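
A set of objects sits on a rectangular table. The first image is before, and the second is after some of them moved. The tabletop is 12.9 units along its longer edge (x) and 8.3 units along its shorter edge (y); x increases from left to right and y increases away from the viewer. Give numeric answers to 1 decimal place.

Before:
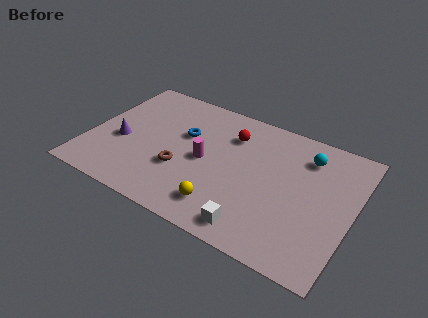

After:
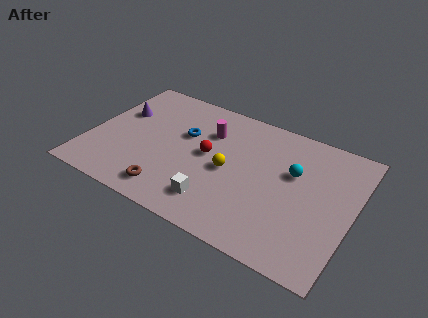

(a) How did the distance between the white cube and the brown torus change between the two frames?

-2.1

The distance was about 4.3 in the first image and 2.2 in the second, so they moved 2.1 units closer together.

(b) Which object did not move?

the blue torus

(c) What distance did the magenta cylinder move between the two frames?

1.9

The magenta cylinder was near (5.7, 4.0) before and (5.6, 5.9) after, so it travelled √(0.1² + 1.9²) ≈ 1.9 units.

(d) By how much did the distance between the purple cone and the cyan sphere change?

-0.6

Before: roughly 9.3 units apart; after: 8.7. That's 0.6 units closer together.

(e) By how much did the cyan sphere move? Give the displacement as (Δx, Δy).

(-0.5, -1.3)

The cyan sphere was at about (10.4, 6.5) and moved to about (9.9, 5.2).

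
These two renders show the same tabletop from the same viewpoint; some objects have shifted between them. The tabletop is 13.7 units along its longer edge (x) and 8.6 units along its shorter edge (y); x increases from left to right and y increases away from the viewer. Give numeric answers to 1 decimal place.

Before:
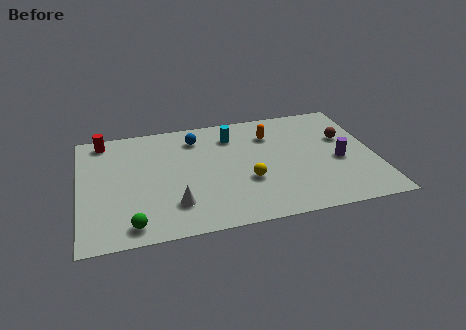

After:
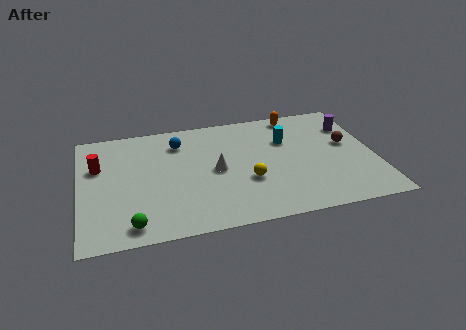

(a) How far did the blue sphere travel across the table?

0.8

From (5.5, 6.9) to (4.7, 6.7), the blue sphere covered √(0.8² + 0.2²) ≈ 0.8 units.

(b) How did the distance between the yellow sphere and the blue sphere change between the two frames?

+0.3

The distance was about 4.4 in the first image and 4.7 in the second, so they moved 0.3 units further apart.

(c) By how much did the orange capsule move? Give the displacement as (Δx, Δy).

(1.3, 1.3)

The orange capsule started near (9.0, 6.4) and ended near (10.3, 7.7).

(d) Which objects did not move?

the green sphere and the yellow sphere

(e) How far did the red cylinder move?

2.0

The red cylinder was near (1.2, 7.6) before and (0.9, 5.6) after, so it travelled √(0.3² + 2.0²) ≈ 2.0 units.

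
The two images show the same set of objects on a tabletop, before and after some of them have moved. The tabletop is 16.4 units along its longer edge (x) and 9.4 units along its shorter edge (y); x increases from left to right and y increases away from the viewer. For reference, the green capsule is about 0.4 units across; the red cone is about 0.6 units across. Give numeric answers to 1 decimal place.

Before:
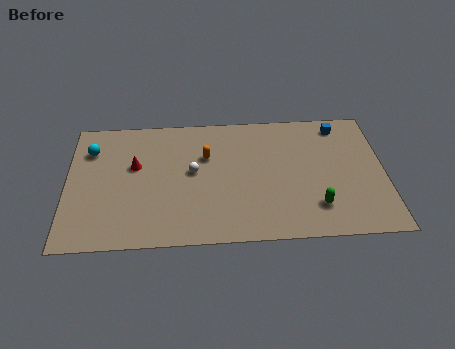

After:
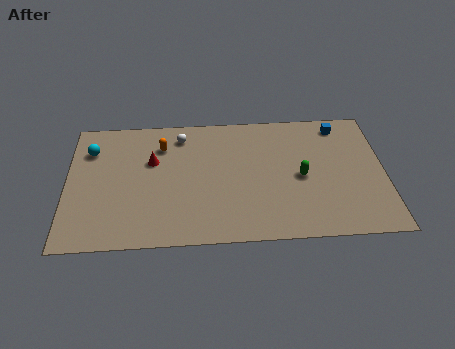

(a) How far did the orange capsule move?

2.5

The orange capsule was near (7.2, 6.2) before and (4.9, 7.1) after, so it travelled √(2.3² + 0.9²) ≈ 2.5 units.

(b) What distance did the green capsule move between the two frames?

2.3

The green capsule was near (12.8, 2.2) before and (12.1, 4.4) after, so it travelled √(0.7² + 2.2²) ≈ 2.3 units.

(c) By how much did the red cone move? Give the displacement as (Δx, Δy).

(0.9, 0.3)

The red cone started near (3.5, 5.7) and ended near (4.4, 6.0).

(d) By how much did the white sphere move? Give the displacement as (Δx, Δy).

(-0.6, 2.7)

The white sphere was at about (6.5, 5.1) and moved to about (5.9, 7.8).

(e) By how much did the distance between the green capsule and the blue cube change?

-1.8

They were about 6.1 units apart before and 4.3 after — 1.8 units closer together.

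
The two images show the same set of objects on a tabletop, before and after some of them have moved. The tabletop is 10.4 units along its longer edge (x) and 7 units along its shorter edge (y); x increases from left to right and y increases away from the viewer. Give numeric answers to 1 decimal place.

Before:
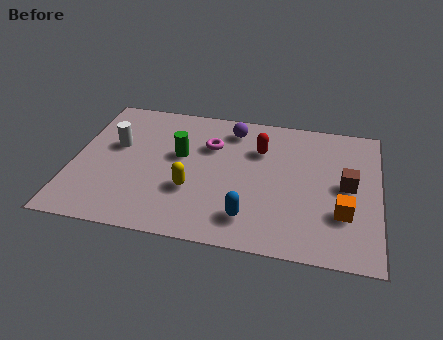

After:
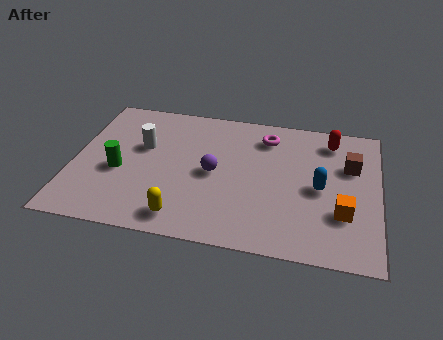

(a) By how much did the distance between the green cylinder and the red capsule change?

+4.9

The distance was about 2.8 in the first image and 7.7 in the second, so they moved 4.9 units further apart.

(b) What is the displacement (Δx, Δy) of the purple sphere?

(-0.5, -2.4)

The purple sphere was at about (5.3, 5.8) and moved to about (4.8, 3.4).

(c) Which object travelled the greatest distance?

the blue capsule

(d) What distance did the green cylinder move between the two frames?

2.3

From (3.6, 4.1) to (1.6, 2.9), the green cylinder covered √(2.0² + 1.2²) ≈ 2.3 units.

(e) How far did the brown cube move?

1.0

The brown cube moved from about (9.3, 3.6) to (9.4, 4.6), a distance of √(0.1² + 1.0²) ≈ 1.0.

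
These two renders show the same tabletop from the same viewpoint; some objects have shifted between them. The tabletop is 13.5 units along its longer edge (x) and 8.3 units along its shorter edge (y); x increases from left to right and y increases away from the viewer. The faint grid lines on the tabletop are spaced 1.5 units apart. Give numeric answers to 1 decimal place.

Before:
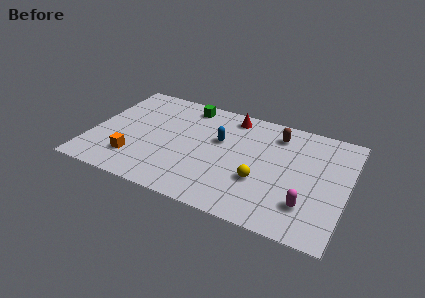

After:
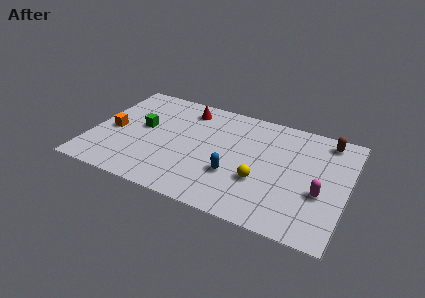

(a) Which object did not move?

the yellow sphere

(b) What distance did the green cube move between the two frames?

3.3

From (4.7, 7.2) to (2.6, 4.6), the green cube covered √(2.1² + 2.6²) ≈ 3.3 units.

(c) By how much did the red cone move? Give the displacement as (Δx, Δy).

(-2.4, -0.3)

The red cone was at about (7.1, 7.2) and moved to about (4.7, 6.9).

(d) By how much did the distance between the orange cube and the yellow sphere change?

+1.4

Before: roughly 6.7 units apart; after: 8.1. That's 1.4 units further apart.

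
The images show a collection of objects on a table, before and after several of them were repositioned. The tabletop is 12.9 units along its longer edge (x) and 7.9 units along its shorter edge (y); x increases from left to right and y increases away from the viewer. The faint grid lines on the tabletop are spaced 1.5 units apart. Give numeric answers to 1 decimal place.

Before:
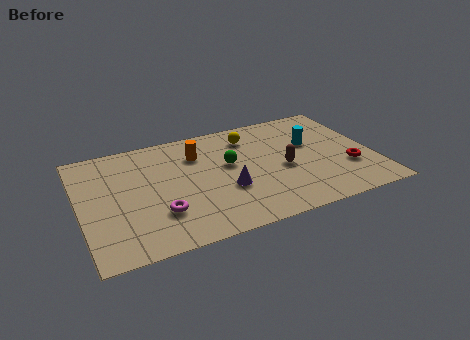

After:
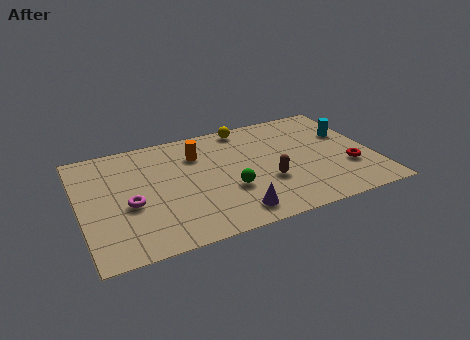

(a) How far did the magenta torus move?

1.6

The magenta torus moved from about (3.3, 2.3) to (2.1, 3.3), a distance of √(1.2² + 1.0²) ≈ 1.6.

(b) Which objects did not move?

the red torus and the orange cylinder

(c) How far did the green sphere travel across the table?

1.8

The green sphere moved from about (6.6, 4.6) to (6.4, 2.8), a distance of √(0.2² + 1.8²) ≈ 1.8.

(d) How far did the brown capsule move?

1.1

The brown capsule was near (8.9, 3.5) before and (8.1, 2.8) after, so it travelled √(0.8² + 0.7²) ≈ 1.1 units.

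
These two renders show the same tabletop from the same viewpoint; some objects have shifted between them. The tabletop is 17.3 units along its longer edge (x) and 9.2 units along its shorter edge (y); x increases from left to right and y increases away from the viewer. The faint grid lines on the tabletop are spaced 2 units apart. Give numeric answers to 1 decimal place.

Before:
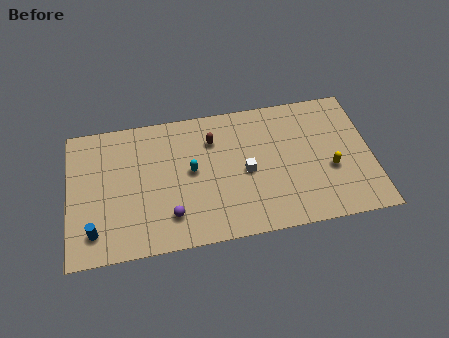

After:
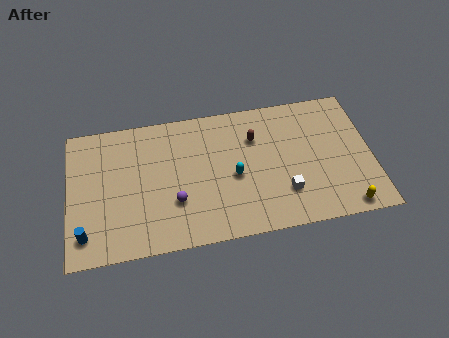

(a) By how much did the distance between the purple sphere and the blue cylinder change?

+1.0

Before: roughly 4.3 units apart; after: 5.3. That's 1.0 units further apart.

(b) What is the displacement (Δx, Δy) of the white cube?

(2.1, -1.8)

From the two frames, the white cube sits at roughly (10.1, 4.3) before and (12.2, 2.5) after.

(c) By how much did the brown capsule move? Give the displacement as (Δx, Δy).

(2.4, -0.3)

From the two frames, the brown capsule sits at roughly (8.3, 6.8) before and (10.7, 6.5) after.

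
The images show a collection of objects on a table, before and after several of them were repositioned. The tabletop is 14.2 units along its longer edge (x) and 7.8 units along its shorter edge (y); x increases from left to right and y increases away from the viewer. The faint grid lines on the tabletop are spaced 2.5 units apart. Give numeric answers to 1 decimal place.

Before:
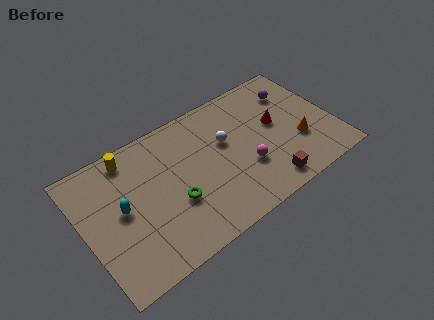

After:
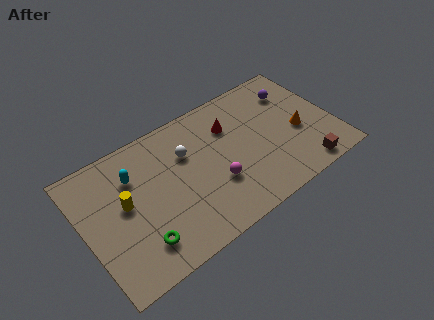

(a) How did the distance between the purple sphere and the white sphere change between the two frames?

+2.1

Before: roughly 4.3 units apart; after: 6.4. That's 2.1 units further apart.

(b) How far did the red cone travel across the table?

2.8

The red cone was near (11.1, 4.4) before and (8.6, 5.6) after, so it travelled √(2.5² + 1.2²) ≈ 2.8 units.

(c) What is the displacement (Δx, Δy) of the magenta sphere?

(-1.8, 0.0)

The magenta sphere was at about (9.0, 2.7) and moved to about (7.2, 2.7).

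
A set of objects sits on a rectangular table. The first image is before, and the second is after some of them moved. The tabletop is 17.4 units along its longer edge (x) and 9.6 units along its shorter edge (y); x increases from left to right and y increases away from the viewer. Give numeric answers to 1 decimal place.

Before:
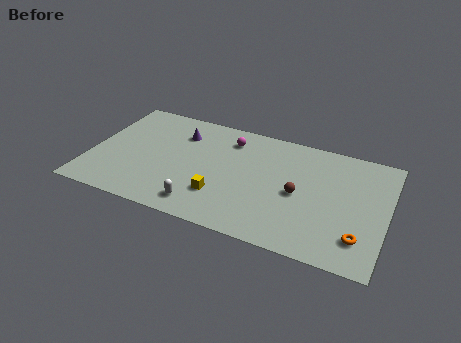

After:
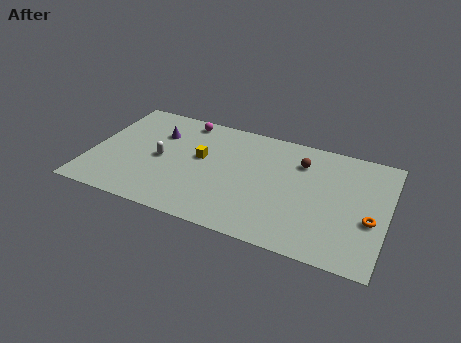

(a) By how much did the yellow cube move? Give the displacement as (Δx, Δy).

(-1.5, 2.8)

The yellow cube started near (7.9, 2.7) and ended near (6.4, 5.5).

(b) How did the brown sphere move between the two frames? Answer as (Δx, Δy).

(-0.1, 2.7)

The brown sphere was at about (12.3, 4.5) and moved to about (12.2, 7.2).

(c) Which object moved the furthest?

the white capsule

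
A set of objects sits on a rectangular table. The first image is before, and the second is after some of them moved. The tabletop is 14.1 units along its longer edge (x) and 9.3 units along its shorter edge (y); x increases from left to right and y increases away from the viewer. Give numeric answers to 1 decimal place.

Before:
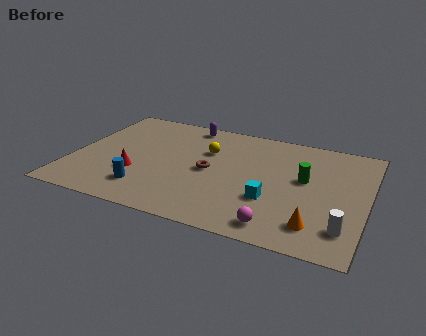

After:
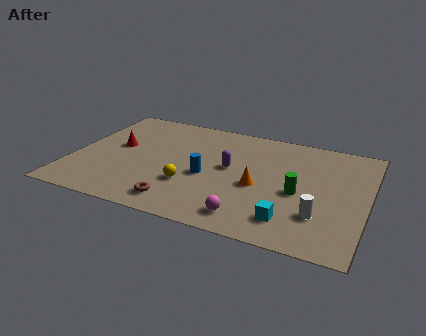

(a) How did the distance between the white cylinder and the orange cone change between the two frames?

+2.0

They were about 1.3 units apart before and 3.3 after — 2.0 units further apart.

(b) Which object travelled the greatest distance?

the purple capsule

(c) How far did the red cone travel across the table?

2.4

The red cone moved from about (3.2, 3.1) to (2.0, 5.2), a distance of √(1.2² + 2.1²) ≈ 2.4.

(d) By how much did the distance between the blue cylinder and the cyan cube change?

-1.3

The distance was about 6.0 in the first image and 4.7 in the second, so they moved 1.3 units closer together.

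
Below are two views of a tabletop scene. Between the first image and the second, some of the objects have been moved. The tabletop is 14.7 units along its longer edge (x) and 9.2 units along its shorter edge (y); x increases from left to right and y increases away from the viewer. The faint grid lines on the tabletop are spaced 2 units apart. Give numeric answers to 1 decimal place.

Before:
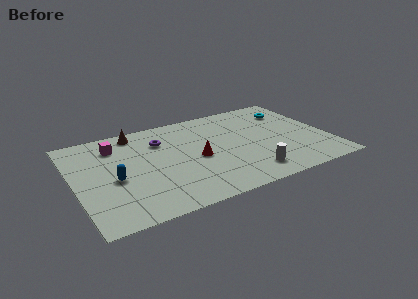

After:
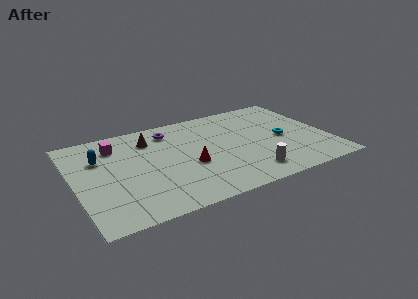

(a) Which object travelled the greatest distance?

the cyan torus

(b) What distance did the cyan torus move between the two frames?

2.8

From (13.0, 7.0) to (12.1, 4.3), the cyan torus covered √(0.9² + 2.7²) ≈ 2.8 units.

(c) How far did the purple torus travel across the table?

1.0

From (5.2, 6.7) to (5.8, 7.5), the purple torus covered √(0.6² + 0.8²) ≈ 1.0 units.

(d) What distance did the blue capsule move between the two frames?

2.4

From (2.2, 4.0) to (1.6, 6.3), the blue capsule covered √(0.6² + 2.3²) ≈ 2.4 units.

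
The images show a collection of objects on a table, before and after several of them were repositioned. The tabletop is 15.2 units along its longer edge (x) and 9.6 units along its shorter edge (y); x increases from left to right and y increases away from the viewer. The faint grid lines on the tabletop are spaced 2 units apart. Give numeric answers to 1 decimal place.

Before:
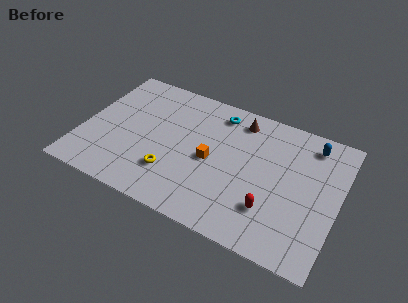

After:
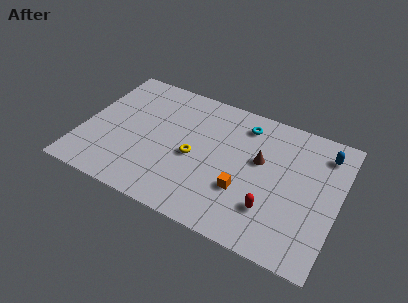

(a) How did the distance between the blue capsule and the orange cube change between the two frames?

-0.4

The distance was about 6.7 in the first image and 6.3 in the second, so they moved 0.4 units closer together.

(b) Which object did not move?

the red capsule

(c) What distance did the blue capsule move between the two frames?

0.9

The blue capsule was near (13.3, 8.1) before and (14.1, 7.8) after, so it travelled √(0.8² + 0.3²) ≈ 0.9 units.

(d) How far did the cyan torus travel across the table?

1.6

The cyan torus was near (7.7, 8.1) before and (9.3, 7.9) after, so it travelled √(1.6² + 0.2²) ≈ 1.6 units.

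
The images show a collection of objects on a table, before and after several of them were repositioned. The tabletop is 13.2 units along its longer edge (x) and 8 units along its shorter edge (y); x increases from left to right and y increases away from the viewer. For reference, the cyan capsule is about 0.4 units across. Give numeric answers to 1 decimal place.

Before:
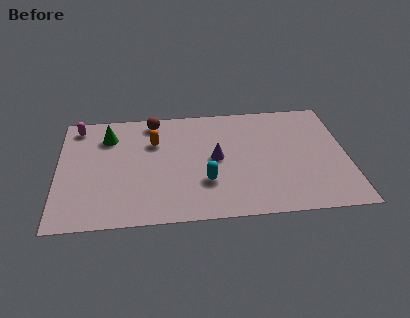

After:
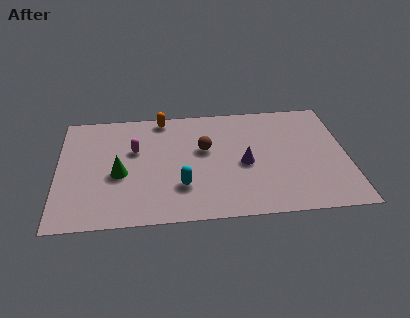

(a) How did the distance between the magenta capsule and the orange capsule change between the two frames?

-1.2

The distance was about 3.8 in the first image and 2.6 in the second, so they moved 1.2 units closer together.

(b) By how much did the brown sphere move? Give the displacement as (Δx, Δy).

(2.3, -2.2)

From the two frames, the brown sphere sits at roughly (4.4, 7.0) before and (6.7, 4.8) after.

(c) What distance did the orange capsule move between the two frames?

1.7

From (4.4, 5.5) to (4.8, 7.2), the orange capsule covered √(0.4² + 1.7²) ≈ 1.7 units.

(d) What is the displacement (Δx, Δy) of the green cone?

(0.5, -2.7)

The green cone was at about (2.3, 6.1) and moved to about (2.8, 3.4).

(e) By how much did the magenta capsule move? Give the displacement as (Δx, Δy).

(2.6, -1.9)

From the two frames, the magenta capsule sits at roughly (0.9, 6.9) before and (3.5, 5.0) after.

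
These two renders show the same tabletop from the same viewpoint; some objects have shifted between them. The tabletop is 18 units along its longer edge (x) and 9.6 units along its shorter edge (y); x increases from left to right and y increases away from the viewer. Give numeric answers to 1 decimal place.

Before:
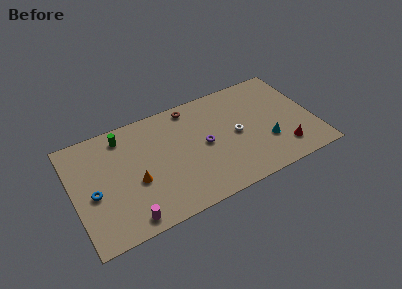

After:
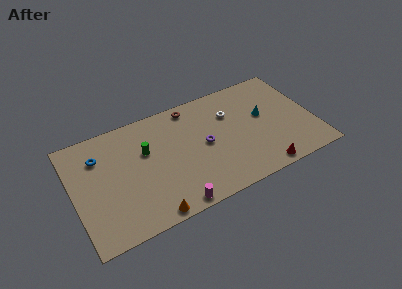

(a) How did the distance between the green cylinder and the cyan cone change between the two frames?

-2.5

The distance was about 11.4 in the first image and 8.9 in the second, so they moved 2.5 units closer together.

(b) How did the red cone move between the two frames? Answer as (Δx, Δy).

(-1.8, -1.1)

The red cone started near (15.4, 2.0) and ended near (13.6, 0.9).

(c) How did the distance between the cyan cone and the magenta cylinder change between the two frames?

-2.0

Before: roughly 10.9 units apart; after: 8.9. That's 2.0 units closer together.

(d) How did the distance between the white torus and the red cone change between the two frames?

+1.8

The distance was about 4.2 in the first image and 6.0 in the second, so they moved 1.8 units further apart.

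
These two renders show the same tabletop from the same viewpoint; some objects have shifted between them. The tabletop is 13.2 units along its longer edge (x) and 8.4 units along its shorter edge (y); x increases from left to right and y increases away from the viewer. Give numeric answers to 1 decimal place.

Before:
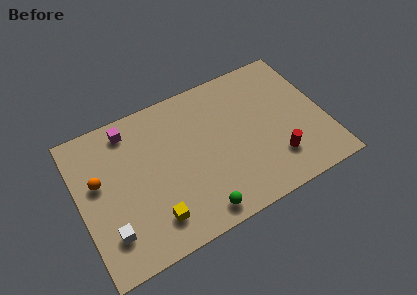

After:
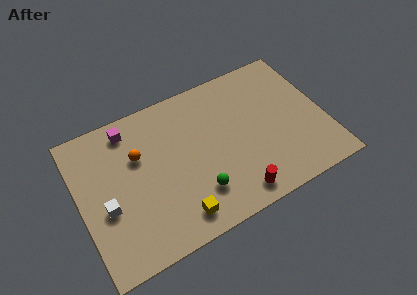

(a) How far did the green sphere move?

1.1

The green sphere moved from about (5.9, 1.0) to (6.0, 2.1), a distance of √(0.1² + 1.1²) ≈ 1.1.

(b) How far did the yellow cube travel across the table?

1.3

From (3.6, 1.7) to (4.8, 1.3), the yellow cube covered √(1.2² + 0.4²) ≈ 1.3 units.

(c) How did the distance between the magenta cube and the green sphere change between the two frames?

-0.9

They were about 6.8 units apart before and 5.9 after — 0.9 units closer together.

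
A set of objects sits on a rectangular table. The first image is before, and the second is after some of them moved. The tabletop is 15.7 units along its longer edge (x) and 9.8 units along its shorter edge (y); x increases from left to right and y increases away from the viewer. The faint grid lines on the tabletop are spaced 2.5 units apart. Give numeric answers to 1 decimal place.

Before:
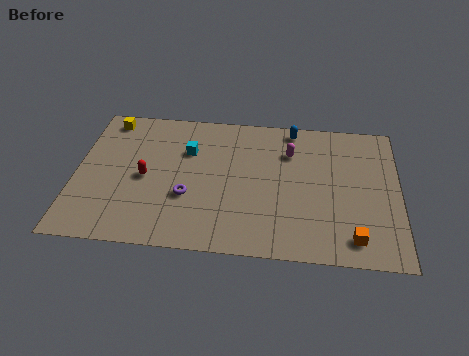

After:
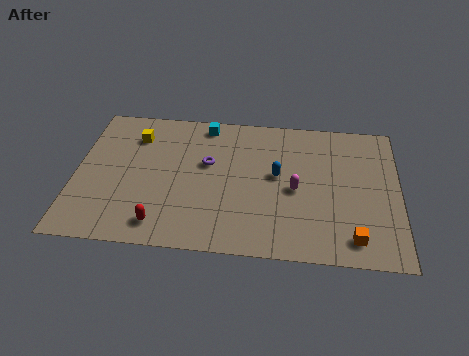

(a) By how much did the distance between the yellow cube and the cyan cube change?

-0.8

They were about 4.4 units apart before and 3.6 after — 0.8 units closer together.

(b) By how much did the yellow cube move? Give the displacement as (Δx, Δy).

(1.4, -1.1)

From the two frames, the yellow cube sits at roughly (1.4, 8.6) before and (2.8, 7.5) after.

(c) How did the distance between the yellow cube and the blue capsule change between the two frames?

-1.8

Before: roughly 9.1 units apart; after: 7.3. That's 1.8 units closer together.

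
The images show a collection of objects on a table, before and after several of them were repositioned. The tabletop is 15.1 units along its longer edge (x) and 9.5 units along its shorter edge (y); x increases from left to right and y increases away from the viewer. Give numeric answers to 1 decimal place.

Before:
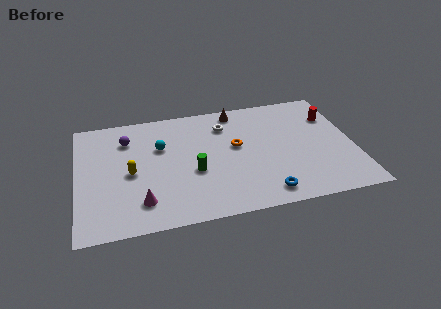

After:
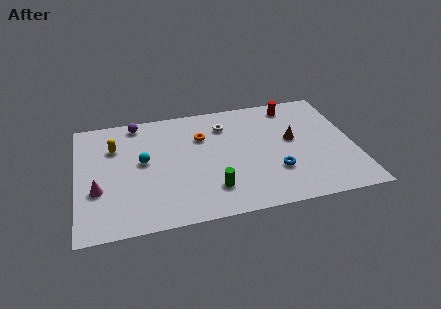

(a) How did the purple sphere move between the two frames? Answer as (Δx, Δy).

(0.6, 1.3)

From the two frames, the purple sphere sits at roughly (2.8, 7.2) before and (3.4, 8.5) after.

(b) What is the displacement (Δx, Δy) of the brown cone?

(2.9, -3.1)

The brown cone was at about (8.9, 8.4) and moved to about (11.8, 5.3).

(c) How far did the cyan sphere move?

1.4

The cyan sphere was near (4.6, 6.2) before and (3.6, 5.2) after, so it travelled √(1.0² + 1.0²) ≈ 1.4 units.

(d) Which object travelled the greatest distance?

the brown cone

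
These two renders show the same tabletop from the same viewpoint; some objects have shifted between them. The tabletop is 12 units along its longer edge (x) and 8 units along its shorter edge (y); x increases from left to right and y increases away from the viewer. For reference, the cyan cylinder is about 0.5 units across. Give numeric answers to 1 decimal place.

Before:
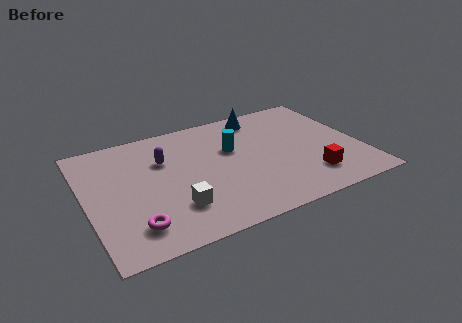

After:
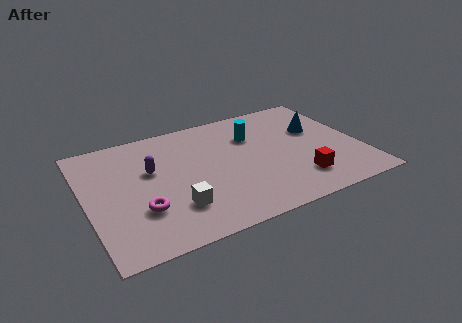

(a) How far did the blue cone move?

3.0

From (8.0, 6.9) to (10.3, 5.0), the blue cone covered √(2.3² + 1.9²) ≈ 3.0 units.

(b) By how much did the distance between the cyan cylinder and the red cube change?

-0.3

Before: roughly 4.4 units apart; after: 4.1. That's 0.3 units closer together.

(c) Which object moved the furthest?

the blue cone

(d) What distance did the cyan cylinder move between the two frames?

1.2

The cyan cylinder was near (6.5, 5.0) before and (7.5, 5.6) after, so it travelled √(1.0² + 0.6²) ≈ 1.2 units.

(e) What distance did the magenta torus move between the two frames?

1.0

The magenta torus moved from about (1.8, 1.6) to (2.2, 2.5), a distance of √(0.4² + 0.9²) ≈ 1.0.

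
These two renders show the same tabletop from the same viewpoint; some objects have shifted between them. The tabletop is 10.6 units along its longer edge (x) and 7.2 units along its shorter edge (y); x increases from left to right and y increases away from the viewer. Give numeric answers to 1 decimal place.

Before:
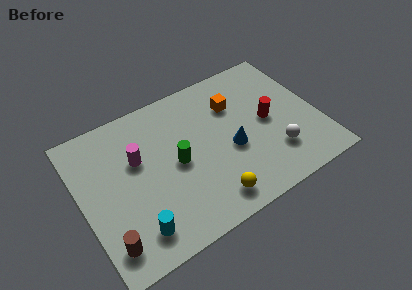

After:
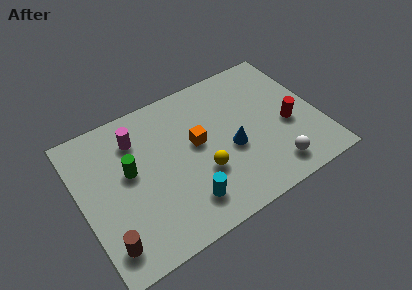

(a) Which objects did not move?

the blue cone and the brown cylinder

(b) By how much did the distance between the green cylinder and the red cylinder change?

+2.9

The distance was about 4.2 in the first image and 7.1 in the second, so they moved 2.9 units further apart.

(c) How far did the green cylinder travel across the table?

2.1

The green cylinder moved from about (4.2, 3.5) to (2.2, 4.1), a distance of √(2.0² + 0.6²) ≈ 2.1.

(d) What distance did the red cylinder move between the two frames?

1.0

The red cylinder moved from about (8.4, 3.6) to (9.2, 3.0), a distance of √(0.8² + 0.6²) ≈ 1.0.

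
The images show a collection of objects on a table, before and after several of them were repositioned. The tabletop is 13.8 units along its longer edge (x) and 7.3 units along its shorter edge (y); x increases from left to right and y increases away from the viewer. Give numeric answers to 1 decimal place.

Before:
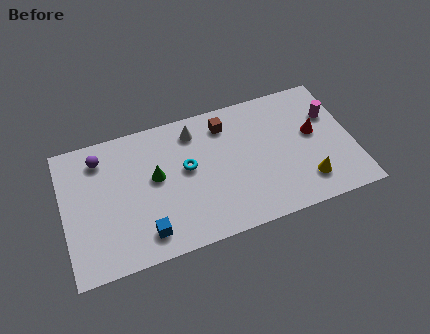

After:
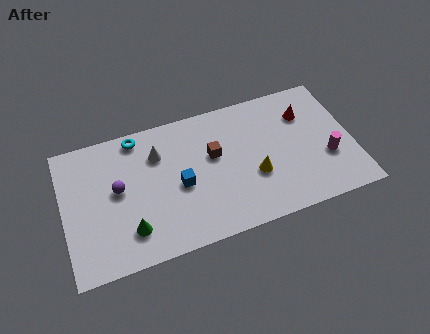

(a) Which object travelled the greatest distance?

the cyan torus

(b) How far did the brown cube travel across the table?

1.7

The brown cube moved from about (7.9, 5.9) to (7.2, 4.4), a distance of √(0.7² + 1.5²) ≈ 1.7.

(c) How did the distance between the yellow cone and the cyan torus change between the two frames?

+0.5

Before: roughly 6.0 units apart; after: 6.5. That's 0.5 units further apart.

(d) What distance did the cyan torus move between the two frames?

3.3

The cyan torus moved from about (5.9, 4.1) to (3.7, 6.5), a distance of √(2.2² + 2.4²) ≈ 3.3.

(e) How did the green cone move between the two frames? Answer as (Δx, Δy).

(-1.4, -2.4)

From the two frames, the green cone sits at roughly (4.4, 4.1) before and (3.0, 1.7) after.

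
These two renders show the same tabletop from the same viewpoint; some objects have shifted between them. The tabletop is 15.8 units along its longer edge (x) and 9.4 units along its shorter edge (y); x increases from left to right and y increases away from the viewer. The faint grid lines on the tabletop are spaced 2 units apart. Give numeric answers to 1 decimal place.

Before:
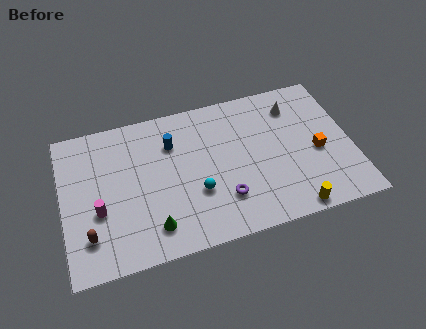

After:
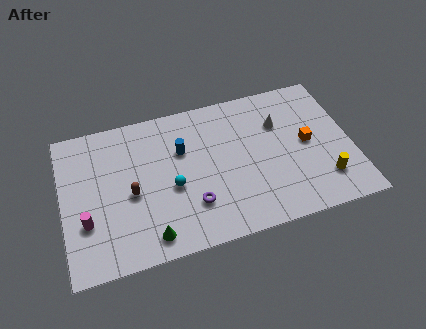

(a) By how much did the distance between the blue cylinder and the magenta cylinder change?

+0.9

They were about 5.3 units apart before and 6.2 after — 0.9 units further apart.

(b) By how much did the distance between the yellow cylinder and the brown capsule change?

-0.4

The distance was about 11.0 in the first image and 10.6 in the second, so they moved 0.4 units closer together.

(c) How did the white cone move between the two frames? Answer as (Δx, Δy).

(-0.9, -0.9)

The white cone was at about (12.9, 7.4) and moved to about (12.0, 6.5).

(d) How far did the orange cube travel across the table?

0.9

The orange cube was near (13.9, 4.1) before and (13.4, 4.8) after, so it travelled √(0.5² + 0.7²) ≈ 0.9 units.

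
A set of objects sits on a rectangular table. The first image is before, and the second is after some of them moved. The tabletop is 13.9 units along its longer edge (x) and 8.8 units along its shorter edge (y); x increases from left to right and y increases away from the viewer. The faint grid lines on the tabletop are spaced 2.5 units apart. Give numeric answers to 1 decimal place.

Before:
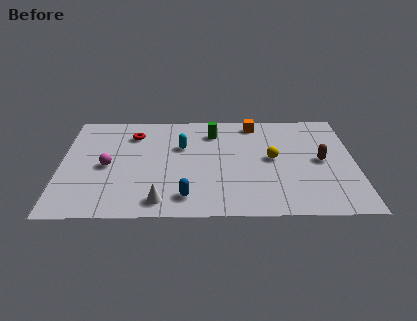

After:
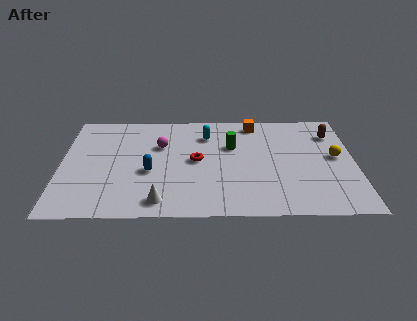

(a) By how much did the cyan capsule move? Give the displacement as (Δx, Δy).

(1.2, 1.0)

From the two frames, the cyan capsule sits at roughly (5.7, 5.7) before and (6.9, 6.7) after.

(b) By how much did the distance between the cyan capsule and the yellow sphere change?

+2.0

The distance was about 4.4 in the first image and 6.4 in the second, so they moved 2.0 units further apart.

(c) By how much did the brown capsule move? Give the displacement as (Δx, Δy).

(0.6, 2.3)

The brown capsule started near (12.3, 4.4) and ended near (12.9, 6.7).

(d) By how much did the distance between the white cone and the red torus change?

-2.0

They were about 5.7 units apart before and 3.7 after — 2.0 units closer together.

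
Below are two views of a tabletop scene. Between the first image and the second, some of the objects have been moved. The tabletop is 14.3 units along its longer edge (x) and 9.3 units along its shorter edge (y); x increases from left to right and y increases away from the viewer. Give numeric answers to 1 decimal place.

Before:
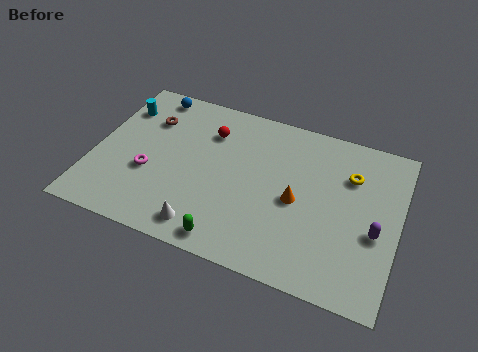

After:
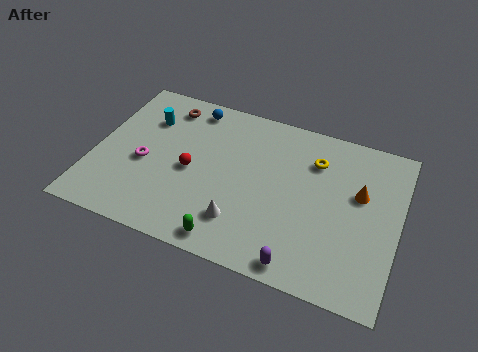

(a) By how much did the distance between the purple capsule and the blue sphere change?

-2.7

The distance was about 12.0 in the first image and 9.3 in the second, so they moved 2.7 units closer together.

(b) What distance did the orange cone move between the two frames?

3.1

The orange cone was near (9.6, 4.3) before and (12.4, 5.7) after, so it travelled √(2.8² + 1.4²) ≈ 3.1 units.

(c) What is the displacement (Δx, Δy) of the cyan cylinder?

(1.3, -0.3)

The cyan cylinder started near (0.9, 7.0) and ended near (2.2, 6.7).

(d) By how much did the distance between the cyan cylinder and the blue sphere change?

+0.6

The distance was about 1.8 in the first image and 2.4 in the second, so they moved 0.6 units further apart.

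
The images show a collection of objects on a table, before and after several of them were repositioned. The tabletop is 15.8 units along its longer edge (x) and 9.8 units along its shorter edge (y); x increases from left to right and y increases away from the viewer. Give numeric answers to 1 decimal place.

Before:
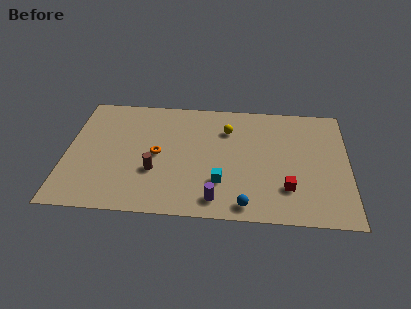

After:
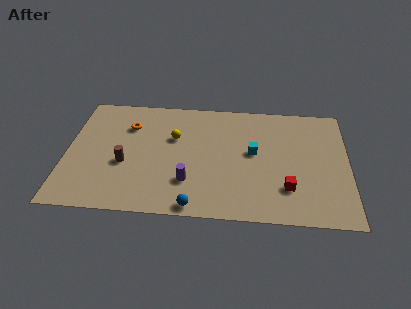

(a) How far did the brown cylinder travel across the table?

1.8

The brown cylinder was near (5.0, 3.4) before and (3.3, 3.9) after, so it travelled √(1.7² + 0.5²) ≈ 1.8 units.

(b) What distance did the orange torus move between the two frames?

2.9

From (5.1, 4.8) to (3.4, 7.1), the orange torus covered √(1.7² + 2.3²) ≈ 2.9 units.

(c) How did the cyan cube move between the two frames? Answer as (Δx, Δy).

(1.8, 2.6)

The cyan cube was at about (8.7, 2.8) and moved to about (10.5, 5.4).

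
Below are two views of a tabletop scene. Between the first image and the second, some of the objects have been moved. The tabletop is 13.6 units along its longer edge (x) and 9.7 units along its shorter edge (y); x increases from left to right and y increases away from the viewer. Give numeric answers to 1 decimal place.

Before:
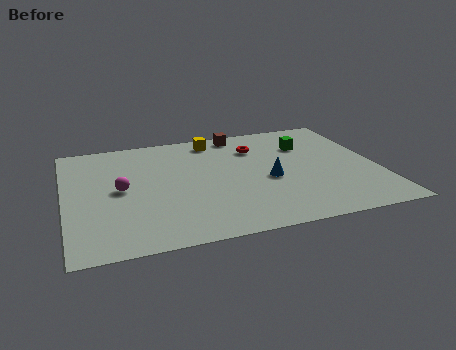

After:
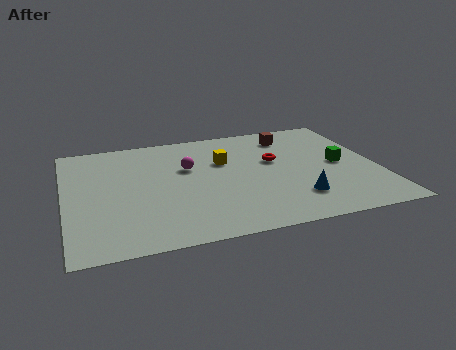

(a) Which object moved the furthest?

the magenta sphere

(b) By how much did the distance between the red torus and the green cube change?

+0.8

They were about 2.2 units apart before and 3.0 after — 0.8 units further apart.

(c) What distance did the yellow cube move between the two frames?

2.1

From (6.7, 8.4) to (7.0, 6.3), the yellow cube covered √(0.3² + 2.1²) ≈ 2.1 units.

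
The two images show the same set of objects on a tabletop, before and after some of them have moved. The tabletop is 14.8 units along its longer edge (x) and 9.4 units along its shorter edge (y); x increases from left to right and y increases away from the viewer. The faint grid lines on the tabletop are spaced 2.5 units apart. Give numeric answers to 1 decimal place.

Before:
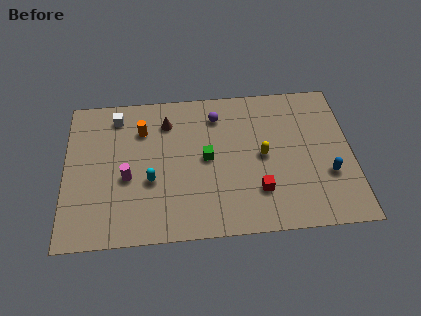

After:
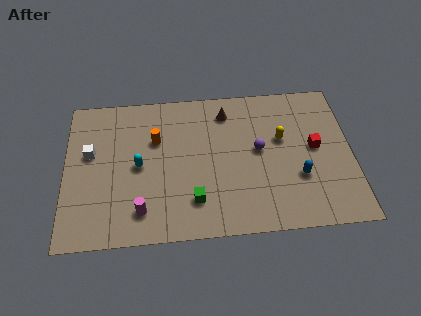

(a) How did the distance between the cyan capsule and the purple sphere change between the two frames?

+1.0

The distance was about 5.2 in the first image and 6.2 in the second, so they moved 1.0 units further apart.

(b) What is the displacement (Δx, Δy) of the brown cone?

(3.1, 0.4)

The brown cone was at about (5.3, 7.3) and moved to about (8.4, 7.7).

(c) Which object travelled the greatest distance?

the red cube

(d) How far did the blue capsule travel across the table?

1.5

From (13.5, 3.2) to (12.0, 3.2), the blue capsule covered √(1.5² + 0.0²) ≈ 1.5 units.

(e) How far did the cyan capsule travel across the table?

1.2

From (4.4, 3.6) to (3.8, 4.6), the cyan capsule covered √(0.6² + 1.0²) ≈ 1.2 units.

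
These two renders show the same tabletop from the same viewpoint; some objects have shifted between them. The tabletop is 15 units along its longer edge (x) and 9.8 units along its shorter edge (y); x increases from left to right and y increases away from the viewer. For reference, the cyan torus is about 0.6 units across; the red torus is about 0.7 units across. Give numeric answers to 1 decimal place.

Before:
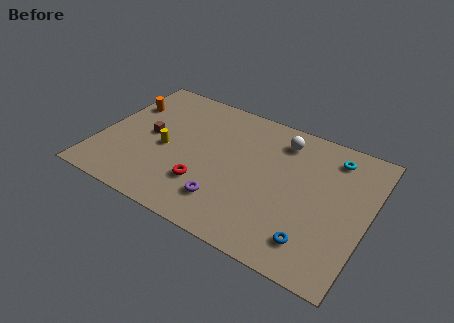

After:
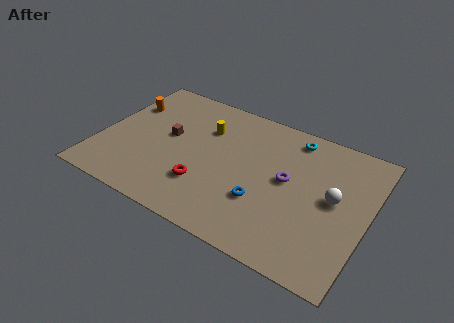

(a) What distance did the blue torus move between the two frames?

3.3

The blue torus moved from about (12.4, 1.9) to (9.4, 3.2), a distance of √(3.0² + 1.3²) ≈ 3.3.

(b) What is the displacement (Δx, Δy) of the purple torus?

(3.0, 3.1)

The purple torus was at about (7.5, 2.2) and moved to about (10.5, 5.3).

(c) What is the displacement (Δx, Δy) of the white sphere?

(3.3, -2.8)

From the two frames, the white sphere sits at roughly (9.8, 8.0) before and (13.1, 5.2) after.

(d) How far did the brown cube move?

1.1

The brown cube moved from about (2.7, 5.0) to (3.7, 5.4), a distance of √(1.0² + 0.4²) ≈ 1.1.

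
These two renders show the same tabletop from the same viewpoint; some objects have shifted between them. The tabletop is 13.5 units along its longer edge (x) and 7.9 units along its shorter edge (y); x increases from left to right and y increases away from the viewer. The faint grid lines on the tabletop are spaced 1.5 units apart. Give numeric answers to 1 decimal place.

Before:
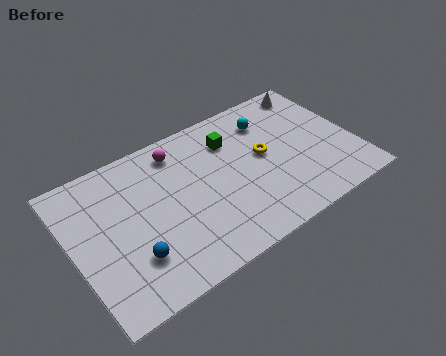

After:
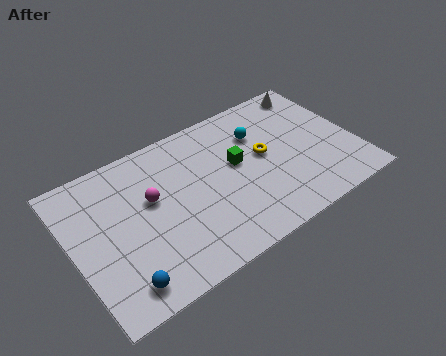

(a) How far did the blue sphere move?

1.2

The blue sphere was near (2.5, 2.2) before and (1.8, 1.2) after, so it travelled √(0.7² + 1.0²) ≈ 1.2 units.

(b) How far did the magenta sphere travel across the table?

2.5

From (5.4, 6.6) to (3.8, 4.7), the magenta sphere covered √(1.6² + 1.9²) ≈ 2.5 units.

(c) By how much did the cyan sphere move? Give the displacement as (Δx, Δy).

(-0.6, -0.5)

From the two frames, the cyan sphere sits at roughly (9.8, 6.1) before and (9.2, 5.6) after.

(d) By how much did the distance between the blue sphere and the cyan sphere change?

+0.3

They were about 8.3 units apart before and 8.6 after — 0.3 units further apart.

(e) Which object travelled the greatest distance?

the magenta sphere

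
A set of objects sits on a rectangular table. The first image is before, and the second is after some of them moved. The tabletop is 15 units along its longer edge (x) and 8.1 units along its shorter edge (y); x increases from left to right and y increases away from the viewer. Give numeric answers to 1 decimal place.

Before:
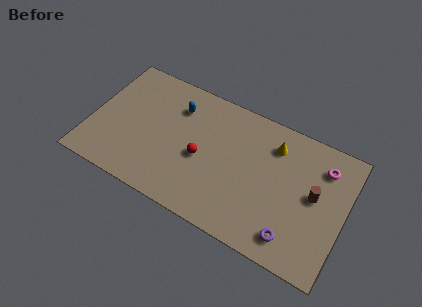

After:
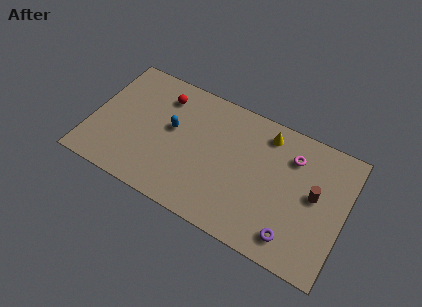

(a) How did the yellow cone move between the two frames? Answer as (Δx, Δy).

(-0.5, 0.5)

The yellow cone started near (10.6, 6.3) and ended near (10.1, 6.8).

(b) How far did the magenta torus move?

1.8

From (13.5, 6.3) to (11.7, 6.1), the magenta torus covered √(1.8² + 0.2²) ≈ 1.8 units.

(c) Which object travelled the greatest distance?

the red sphere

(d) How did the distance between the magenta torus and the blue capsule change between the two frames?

-1.5

They were about 8.7 units apart before and 7.2 after — 1.5 units closer together.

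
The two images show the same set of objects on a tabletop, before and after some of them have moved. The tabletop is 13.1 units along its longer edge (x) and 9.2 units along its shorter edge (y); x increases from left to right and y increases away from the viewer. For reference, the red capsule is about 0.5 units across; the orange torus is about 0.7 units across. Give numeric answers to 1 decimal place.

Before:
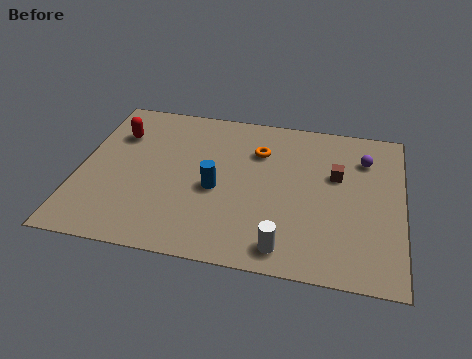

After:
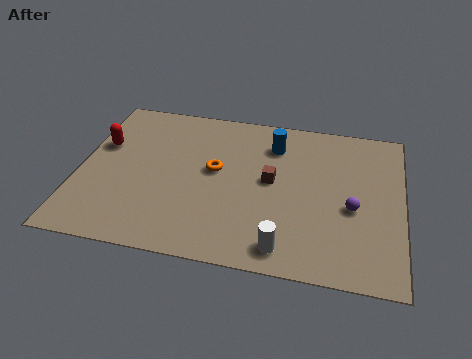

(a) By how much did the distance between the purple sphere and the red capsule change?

+0.4

Before: roughly 10.1 units apart; after: 10.5. That's 0.4 units further apart.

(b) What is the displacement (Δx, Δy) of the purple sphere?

(-0.4, -3.0)

The purple sphere started near (11.5, 6.9) and ended near (11.1, 3.9).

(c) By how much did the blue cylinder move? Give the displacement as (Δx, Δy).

(2.2, 3.1)

The blue cylinder was at about (5.6, 4.0) and moved to about (7.8, 7.1).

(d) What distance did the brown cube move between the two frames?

2.7

The brown cube was near (10.4, 5.7) before and (7.8, 4.9) after, so it travelled √(2.6² + 0.8²) ≈ 2.7 units.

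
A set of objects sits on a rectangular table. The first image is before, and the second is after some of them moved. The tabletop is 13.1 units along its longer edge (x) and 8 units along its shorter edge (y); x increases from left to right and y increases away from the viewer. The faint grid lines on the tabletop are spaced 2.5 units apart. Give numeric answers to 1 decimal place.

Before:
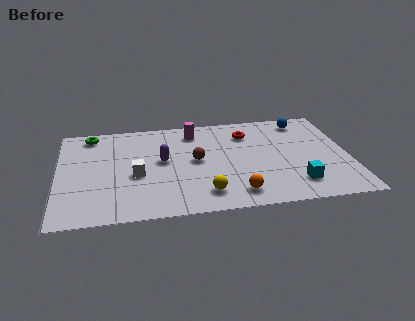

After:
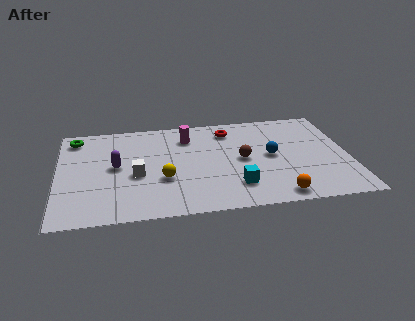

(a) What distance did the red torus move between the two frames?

0.9

The red torus moved from about (8.6, 6.1) to (7.8, 6.5), a distance of √(0.8² + 0.4²) ≈ 0.9.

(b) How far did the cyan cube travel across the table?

2.7

From (10.6, 1.7) to (7.9, 1.9), the cyan cube covered √(2.7² + 0.2²) ≈ 2.7 units.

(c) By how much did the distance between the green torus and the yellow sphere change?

-1.9

Before: roughly 7.4 units apart; after: 5.5. That's 1.9 units closer together.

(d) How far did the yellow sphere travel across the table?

2.3

The yellow sphere moved from about (6.5, 1.5) to (4.7, 2.9), a distance of √(1.8² + 1.4²) ≈ 2.3.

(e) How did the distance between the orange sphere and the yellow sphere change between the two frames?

+4.0

Before: roughly 1.4 units apart; after: 5.4. That's 4.0 units further apart.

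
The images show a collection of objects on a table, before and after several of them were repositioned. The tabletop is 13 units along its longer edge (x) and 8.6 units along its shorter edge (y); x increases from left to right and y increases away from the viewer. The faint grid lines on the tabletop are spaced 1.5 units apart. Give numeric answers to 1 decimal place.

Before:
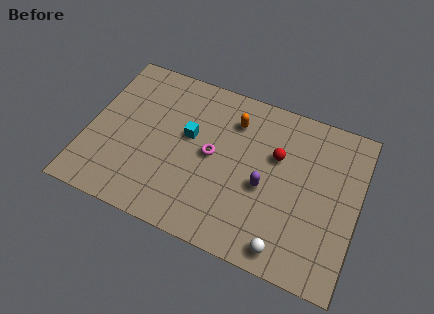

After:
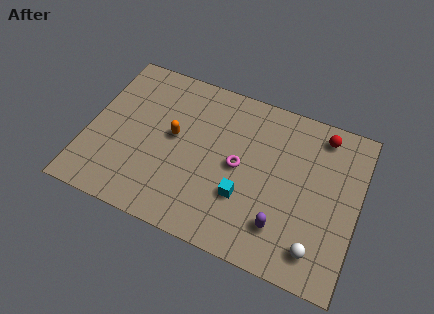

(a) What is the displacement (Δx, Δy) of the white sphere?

(1.4, 0.5)

The white sphere was at about (9.9, 1.0) and moved to about (11.3, 1.5).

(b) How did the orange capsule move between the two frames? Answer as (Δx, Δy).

(-2.7, -1.9)

The orange capsule started near (6.8, 6.6) and ended near (4.1, 4.7).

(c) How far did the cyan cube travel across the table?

3.6

The cyan cube was near (4.8, 5.0) before and (7.7, 2.8) after, so it travelled √(2.9² + 2.2²) ≈ 3.6 units.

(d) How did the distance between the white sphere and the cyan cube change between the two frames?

-2.7

They were about 6.5 units apart before and 3.8 after — 2.7 units closer together.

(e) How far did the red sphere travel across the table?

2.8

From (9.0, 5.5) to (11.0, 7.4), the red sphere covered √(2.0² + 1.9²) ≈ 2.8 units.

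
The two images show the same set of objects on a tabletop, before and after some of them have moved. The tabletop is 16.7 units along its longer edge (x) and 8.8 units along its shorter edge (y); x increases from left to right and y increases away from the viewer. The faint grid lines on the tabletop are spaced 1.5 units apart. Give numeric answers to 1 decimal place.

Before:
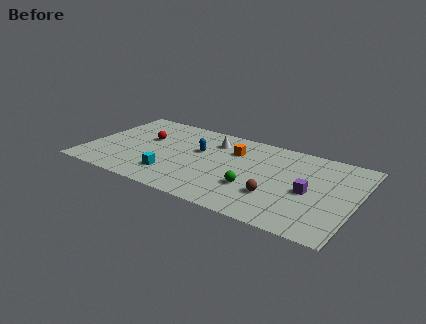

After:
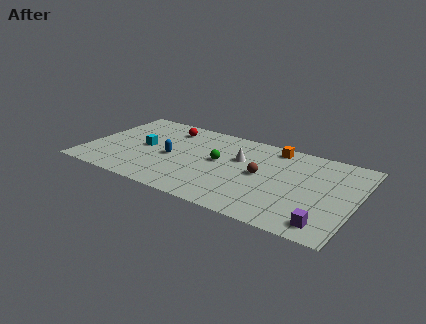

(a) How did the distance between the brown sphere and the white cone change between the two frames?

-4.2

Before: roughly 6.1 units apart; after: 1.9. That's 4.2 units closer together.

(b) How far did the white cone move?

2.2

From (7.5, 6.8) to (9.4, 5.6), the white cone covered √(1.9² + 1.2²) ≈ 2.2 units.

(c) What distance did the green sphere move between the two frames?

3.1

The green sphere was near (10.6, 2.9) before and (8.2, 4.8) after, so it travelled √(2.4² + 1.9²) ≈ 3.1 units.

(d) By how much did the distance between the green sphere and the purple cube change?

+4.3

Before: roughly 3.5 units apart; after: 7.8. That's 4.3 units further apart.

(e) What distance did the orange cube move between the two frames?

2.8

The orange cube was near (8.9, 6.3) before and (11.3, 7.7) after, so it travelled √(2.4² + 1.4²) ≈ 2.8 units.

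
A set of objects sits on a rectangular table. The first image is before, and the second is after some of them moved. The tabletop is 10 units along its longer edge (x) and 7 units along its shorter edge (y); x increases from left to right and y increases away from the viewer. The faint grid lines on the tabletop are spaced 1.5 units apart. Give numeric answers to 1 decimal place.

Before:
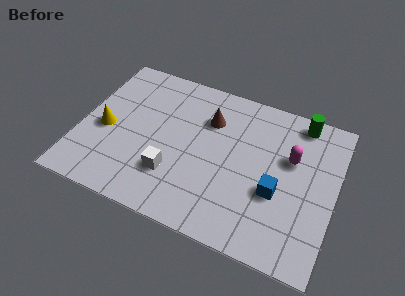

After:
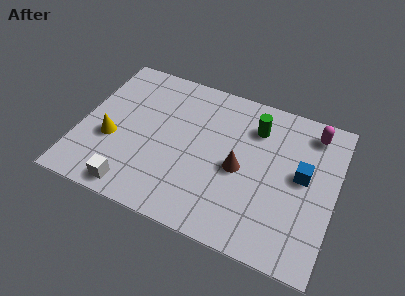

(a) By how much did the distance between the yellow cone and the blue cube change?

+0.7

The distance was about 6.8 in the first image and 7.5 in the second, so they moved 0.7 units further apart.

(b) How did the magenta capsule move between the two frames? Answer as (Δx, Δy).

(0.7, 1.5)

From the two frames, the magenta capsule sits at roughly (8.2, 4.4) before and (8.9, 5.9) after.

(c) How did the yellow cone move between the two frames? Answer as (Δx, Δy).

(0.3, -0.4)

The yellow cone was at about (1.0, 3.1) and moved to about (1.3, 2.7).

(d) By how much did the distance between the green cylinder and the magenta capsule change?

+0.5

The distance was about 1.8 in the first image and 2.3 in the second, so they moved 0.5 units further apart.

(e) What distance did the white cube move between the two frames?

1.8

The white cube was near (3.8, 2.0) before and (2.4, 0.8) after, so it travelled √(1.4² + 1.2²) ≈ 1.8 units.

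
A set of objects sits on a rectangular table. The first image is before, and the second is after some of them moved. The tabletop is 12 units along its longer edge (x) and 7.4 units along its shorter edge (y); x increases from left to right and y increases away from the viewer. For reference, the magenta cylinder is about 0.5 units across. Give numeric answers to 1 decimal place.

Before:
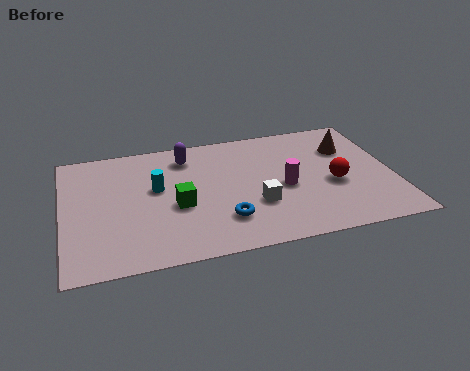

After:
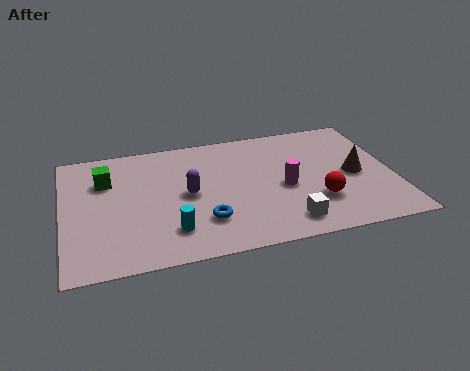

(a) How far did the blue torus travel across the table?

0.7

The blue torus moved from about (5.7, 1.9) to (5.0, 2.0), a distance of √(0.7² + 0.1²) ≈ 0.7.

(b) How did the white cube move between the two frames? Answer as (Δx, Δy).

(1.0, -1.3)

The white cube started near (6.9, 2.5) and ended near (7.9, 1.2).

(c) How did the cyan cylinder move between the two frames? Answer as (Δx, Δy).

(0.4, -2.6)

The cyan cylinder started near (3.4, 4.3) and ended near (3.8, 1.7).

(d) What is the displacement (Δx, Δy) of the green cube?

(-2.5, 2.1)

The green cube was at about (4.1, 3.1) and moved to about (1.6, 5.2).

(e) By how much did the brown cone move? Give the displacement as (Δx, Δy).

(0.1, -1.7)

The brown cone was at about (10.5, 5.2) and moved to about (10.6, 3.5).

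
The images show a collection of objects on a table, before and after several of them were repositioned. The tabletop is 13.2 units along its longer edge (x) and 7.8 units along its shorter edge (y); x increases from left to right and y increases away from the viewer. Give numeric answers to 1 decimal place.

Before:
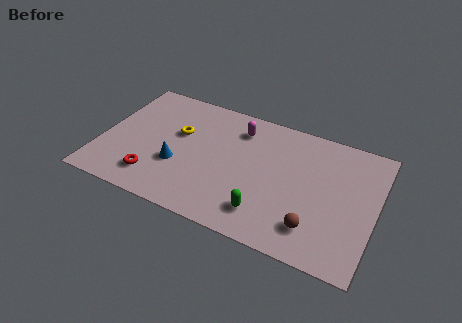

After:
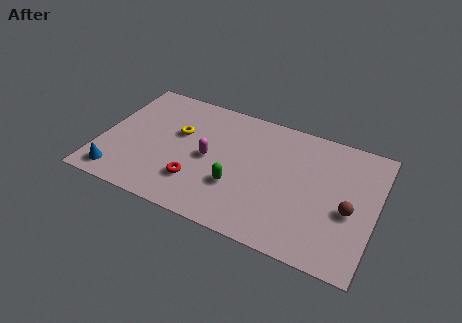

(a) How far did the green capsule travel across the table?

1.8

The green capsule moved from about (8.2, 1.6) to (6.7, 2.6), a distance of √(1.5² + 1.0²) ≈ 1.8.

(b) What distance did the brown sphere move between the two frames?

2.2

From (10.5, 1.7) to (12.0, 3.3), the brown sphere covered √(1.5² + 1.6²) ≈ 2.2 units.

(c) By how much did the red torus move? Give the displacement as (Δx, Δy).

(2.0, 0.5)

The red torus started near (2.8, 1.6) and ended near (4.8, 2.1).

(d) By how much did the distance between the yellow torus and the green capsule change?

-1.8

The distance was about 5.6 in the first image and 3.8 in the second, so they moved 1.8 units closer together.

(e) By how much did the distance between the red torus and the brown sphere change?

-0.4

They were about 7.7 units apart before and 7.3 after — 0.4 units closer together.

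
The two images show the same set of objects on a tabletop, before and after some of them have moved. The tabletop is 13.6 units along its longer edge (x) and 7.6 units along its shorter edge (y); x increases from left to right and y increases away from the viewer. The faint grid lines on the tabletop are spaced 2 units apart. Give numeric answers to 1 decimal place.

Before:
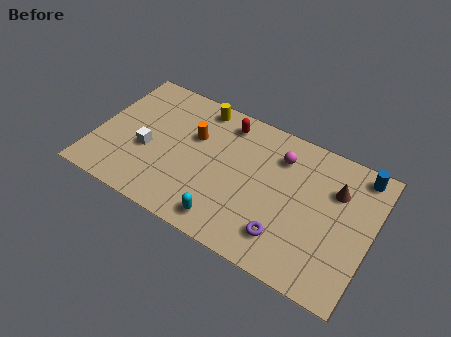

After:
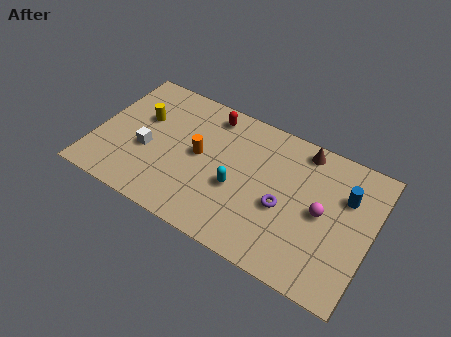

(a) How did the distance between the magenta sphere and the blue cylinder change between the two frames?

-2.2

The distance was about 3.9 in the first image and 1.7 in the second, so they moved 2.2 units closer together.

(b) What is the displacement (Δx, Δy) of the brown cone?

(-1.8, 1.4)

From the two frames, the brown cone sits at roughly (11.7, 5.3) before and (9.9, 6.7) after.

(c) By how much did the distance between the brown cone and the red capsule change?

-1.1

They were about 5.7 units apart before and 4.6 after — 1.1 units closer together.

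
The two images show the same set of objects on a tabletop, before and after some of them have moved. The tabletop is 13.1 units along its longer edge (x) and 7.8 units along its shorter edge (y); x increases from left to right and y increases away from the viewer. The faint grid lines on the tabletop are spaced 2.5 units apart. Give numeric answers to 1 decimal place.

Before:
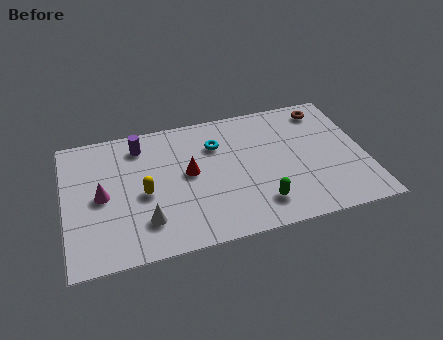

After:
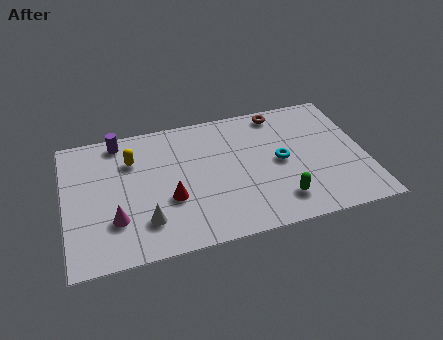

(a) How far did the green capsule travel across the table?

0.9

The green capsule was near (8.3, 1.6) before and (9.2, 1.6) after, so it travelled √(0.9² + 0.0²) ≈ 0.9 units.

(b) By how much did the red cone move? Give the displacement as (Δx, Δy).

(-0.9, -1.3)

From the two frames, the red cone sits at roughly (5.4, 4.2) before and (4.5, 2.9) after.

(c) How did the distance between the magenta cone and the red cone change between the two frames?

-1.3

Before: roughly 3.8 units apart; after: 2.5. That's 1.3 units closer together.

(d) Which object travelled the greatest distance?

the cyan torus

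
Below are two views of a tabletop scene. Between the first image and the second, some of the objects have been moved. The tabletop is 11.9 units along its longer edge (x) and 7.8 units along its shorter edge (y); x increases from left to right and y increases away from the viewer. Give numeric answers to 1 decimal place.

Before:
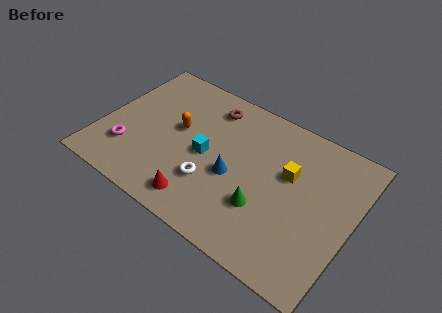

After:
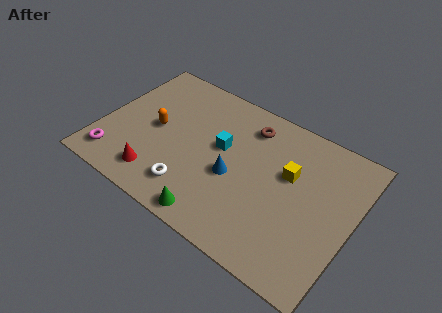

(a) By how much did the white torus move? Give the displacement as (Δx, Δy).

(-0.8, -0.8)

The white torus started near (5.5, 2.4) and ended near (4.7, 1.6).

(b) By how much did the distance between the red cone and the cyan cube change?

+1.5

Before: roughly 2.5 units apart; after: 4.0. That's 1.5 units further apart.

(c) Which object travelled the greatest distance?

the green cone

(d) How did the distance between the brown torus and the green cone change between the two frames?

+0.4

Before: roughly 5.1 units apart; after: 5.5. That's 0.4 units further apart.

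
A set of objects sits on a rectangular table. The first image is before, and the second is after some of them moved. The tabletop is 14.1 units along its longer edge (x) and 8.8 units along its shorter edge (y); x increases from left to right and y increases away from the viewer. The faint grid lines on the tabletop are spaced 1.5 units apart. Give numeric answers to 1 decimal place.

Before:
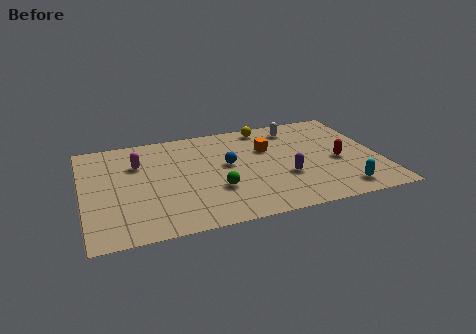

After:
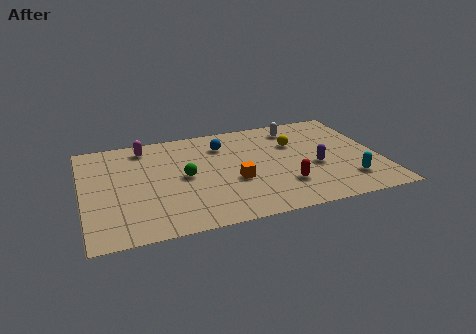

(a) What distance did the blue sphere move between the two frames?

1.8

The blue sphere was near (6.9, 4.9) before and (6.8, 6.7) after, so it travelled √(0.1² + 1.8²) ≈ 1.8 units.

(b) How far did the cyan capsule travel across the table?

0.8

The cyan capsule moved from about (12.0, 1.3) to (12.4, 2.0), a distance of √(0.4² + 0.7²) ≈ 0.8.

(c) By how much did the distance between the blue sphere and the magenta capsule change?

-0.6

Before: roughly 4.4 units apart; after: 3.8. That's 0.6 units closer together.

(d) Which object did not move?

the white capsule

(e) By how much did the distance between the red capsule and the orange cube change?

-1.3

They were about 3.8 units apart before and 2.5 after — 1.3 units closer together.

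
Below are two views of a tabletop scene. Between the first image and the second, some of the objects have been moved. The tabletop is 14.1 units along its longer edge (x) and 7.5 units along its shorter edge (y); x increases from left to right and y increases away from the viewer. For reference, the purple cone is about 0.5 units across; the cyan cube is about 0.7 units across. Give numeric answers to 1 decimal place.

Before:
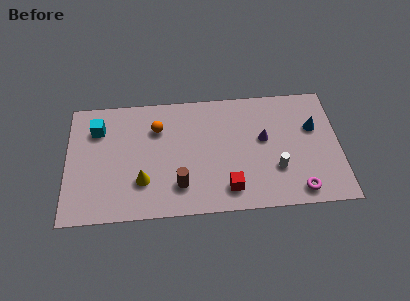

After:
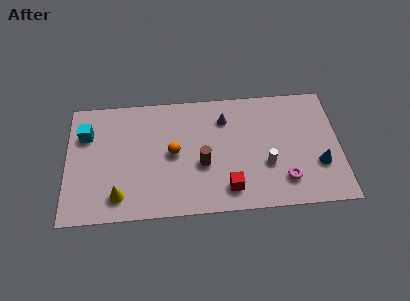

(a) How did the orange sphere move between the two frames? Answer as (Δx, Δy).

(0.8, -1.6)

The orange sphere was at about (4.7, 5.4) and moved to about (5.5, 3.8).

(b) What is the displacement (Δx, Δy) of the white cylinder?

(-0.5, 0.3)

The white cylinder was at about (10.8, 2.4) and moved to about (10.3, 2.7).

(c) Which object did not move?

the red cube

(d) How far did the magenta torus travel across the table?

1.0

The magenta torus was near (11.9, 1.0) before and (11.2, 1.7) after, so it travelled √(0.7² + 0.7²) ≈ 1.0 units.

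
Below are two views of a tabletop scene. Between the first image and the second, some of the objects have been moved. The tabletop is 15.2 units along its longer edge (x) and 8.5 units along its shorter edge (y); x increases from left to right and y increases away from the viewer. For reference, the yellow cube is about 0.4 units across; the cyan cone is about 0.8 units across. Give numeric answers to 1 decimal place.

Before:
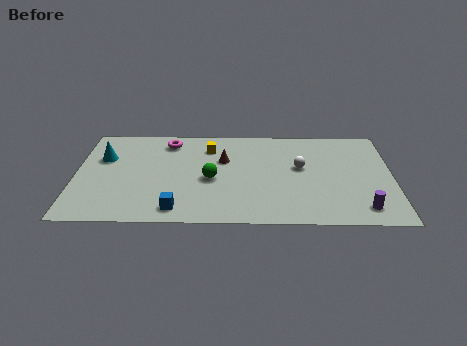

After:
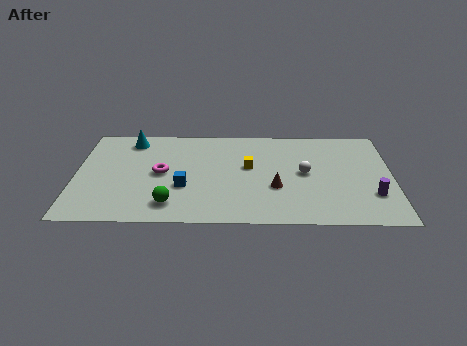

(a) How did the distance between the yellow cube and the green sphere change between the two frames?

+2.2

Before: roughly 2.8 units apart; after: 5.0. That's 2.2 units further apart.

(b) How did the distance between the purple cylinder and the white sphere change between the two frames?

-0.8

They were about 4.5 units apart before and 3.7 after — 0.8 units closer together.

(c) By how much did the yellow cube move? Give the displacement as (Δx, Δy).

(1.9, -1.7)

From the two frames, the yellow cube sits at roughly (6.4, 6.6) before and (8.3, 4.9) after.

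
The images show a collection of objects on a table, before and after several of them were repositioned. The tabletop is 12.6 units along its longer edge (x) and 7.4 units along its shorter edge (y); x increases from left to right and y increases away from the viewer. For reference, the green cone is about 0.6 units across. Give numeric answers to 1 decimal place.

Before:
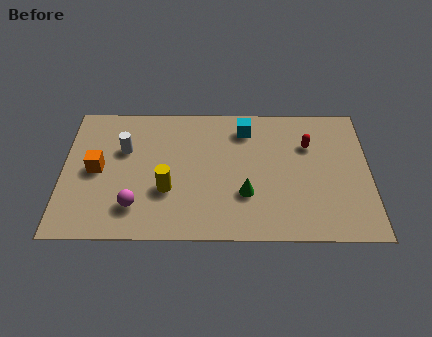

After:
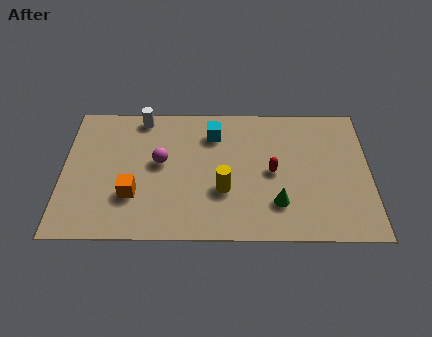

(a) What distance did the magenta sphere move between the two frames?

2.6

The magenta sphere moved from about (3.0, 1.7) to (4.0, 4.1), a distance of √(1.0² + 2.4²) ≈ 2.6.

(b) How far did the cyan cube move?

1.3

The cyan cube was near (7.5, 6.0) before and (6.2, 5.7) after, so it travelled √(1.3² + 0.3²) ≈ 1.3 units.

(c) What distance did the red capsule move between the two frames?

2.1

From (10.1, 5.1) to (8.6, 3.6), the red capsule covered √(1.5² + 1.5²) ≈ 2.1 units.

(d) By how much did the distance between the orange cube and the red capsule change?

-3.0

Before: roughly 8.8 units apart; after: 5.8. That's 3.0 units closer together.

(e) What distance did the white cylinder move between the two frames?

1.9

The white cylinder moved from about (2.5, 4.8) to (3.2, 6.6), a distance of √(0.7² + 1.8²) ≈ 1.9.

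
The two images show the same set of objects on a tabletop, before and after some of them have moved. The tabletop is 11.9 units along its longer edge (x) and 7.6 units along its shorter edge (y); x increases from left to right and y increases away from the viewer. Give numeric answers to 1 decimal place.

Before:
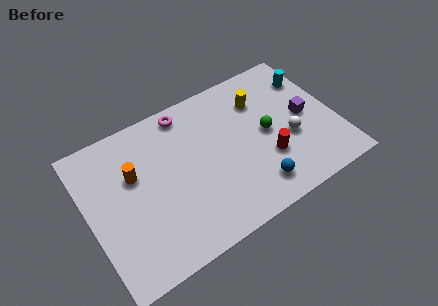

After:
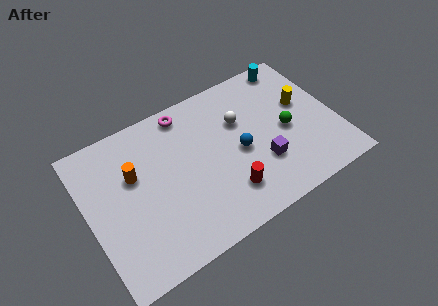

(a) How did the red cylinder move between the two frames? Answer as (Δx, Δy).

(-2.1, -0.7)

The red cylinder started near (8.4, 2.5) and ended near (6.3, 1.8).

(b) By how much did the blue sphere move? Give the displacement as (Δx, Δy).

(-0.4, 2.1)

The blue sphere was at about (7.6, 1.4) and moved to about (7.2, 3.5).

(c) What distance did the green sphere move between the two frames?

0.9

From (8.6, 3.8) to (9.5, 3.5), the green sphere covered √(0.9² + 0.3²) ≈ 0.9 units.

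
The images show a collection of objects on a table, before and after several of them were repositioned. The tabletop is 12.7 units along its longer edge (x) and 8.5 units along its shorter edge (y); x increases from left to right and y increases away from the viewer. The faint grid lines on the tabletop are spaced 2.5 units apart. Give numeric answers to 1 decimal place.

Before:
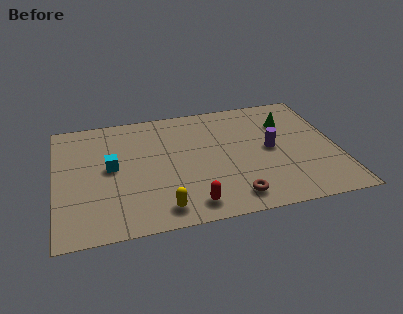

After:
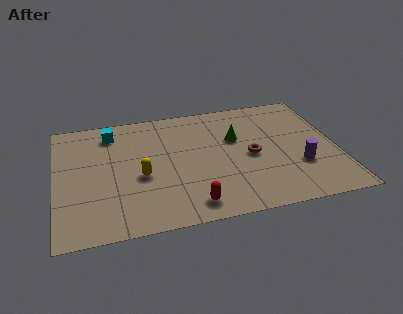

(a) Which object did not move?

the red capsule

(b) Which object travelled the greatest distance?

the brown torus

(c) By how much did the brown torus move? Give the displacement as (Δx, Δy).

(1.0, 2.7)

From the two frames, the brown torus sits at roughly (7.8, 1.3) before and (8.8, 4.0) after.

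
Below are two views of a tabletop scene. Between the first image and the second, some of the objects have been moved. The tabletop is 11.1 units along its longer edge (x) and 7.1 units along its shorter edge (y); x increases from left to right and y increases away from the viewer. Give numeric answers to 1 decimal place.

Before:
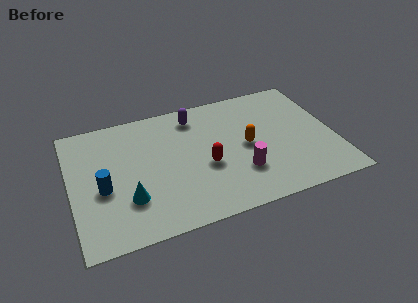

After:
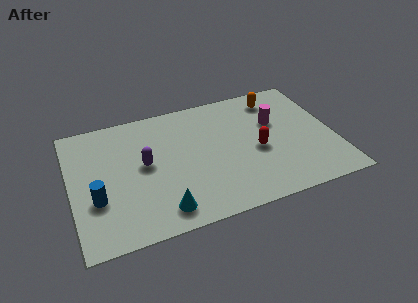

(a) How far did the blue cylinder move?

0.6

From (1.3, 3.0) to (1.0, 2.5), the blue cylinder covered √(0.3² + 0.5²) ≈ 0.6 units.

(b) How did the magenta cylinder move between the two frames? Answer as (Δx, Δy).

(1.7, 2.4)

From the two frames, the magenta cylinder sits at roughly (7.0, 2.1) before and (8.7, 4.5) after.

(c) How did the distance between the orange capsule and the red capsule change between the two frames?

+1.1

The distance was about 1.9 in the first image and 3.0 in the second, so they moved 1.1 units further apart.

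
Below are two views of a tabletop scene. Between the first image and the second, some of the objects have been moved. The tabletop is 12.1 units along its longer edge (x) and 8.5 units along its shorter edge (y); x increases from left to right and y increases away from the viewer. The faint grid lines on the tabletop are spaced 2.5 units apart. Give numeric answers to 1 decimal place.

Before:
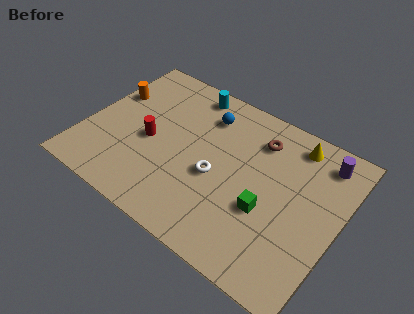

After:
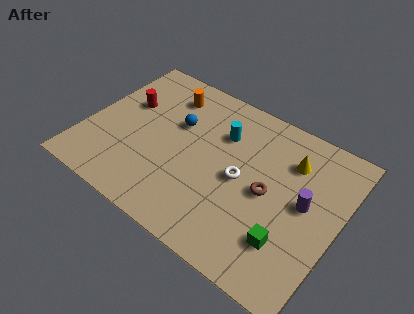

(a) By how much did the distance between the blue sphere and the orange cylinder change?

-3.0

They were about 4.6 units apart before and 1.6 after — 3.0 units closer together.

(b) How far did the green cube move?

1.6

The green cube moved from about (8.9, 3.2) to (10.1, 2.2), a distance of √(1.2² + 1.0²) ≈ 1.6.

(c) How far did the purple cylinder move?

2.6

From (10.9, 7.1) to (10.5, 4.5), the purple cylinder covered √(0.4² + 2.6²) ≈ 2.6 units.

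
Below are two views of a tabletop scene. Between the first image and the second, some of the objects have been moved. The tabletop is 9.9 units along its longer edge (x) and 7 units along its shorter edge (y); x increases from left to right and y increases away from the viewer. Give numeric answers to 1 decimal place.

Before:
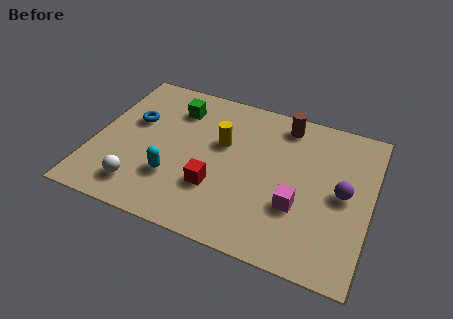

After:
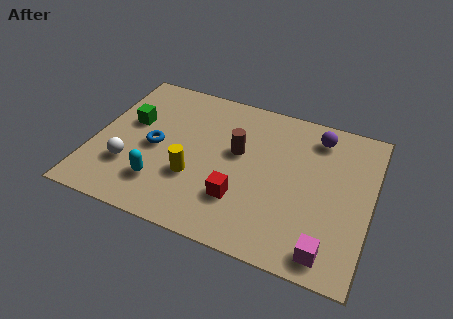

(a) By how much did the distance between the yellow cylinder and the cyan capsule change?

-1.4

They were about 2.7 units apart before and 1.3 after — 1.4 units closer together.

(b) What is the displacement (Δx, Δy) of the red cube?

(0.9, -0.2)

The red cube started near (4.5, 2.2) and ended near (5.4, 2.0).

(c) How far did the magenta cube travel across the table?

1.9

From (7.4, 2.4) to (8.6, 0.9), the magenta cube covered √(1.2² + 1.5²) ≈ 1.9 units.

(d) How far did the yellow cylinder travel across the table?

2.1

The yellow cylinder moved from about (4.5, 4.3) to (3.7, 2.4), a distance of √(0.8² + 1.9²) ≈ 2.1.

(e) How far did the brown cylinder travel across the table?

2.4

The brown cylinder was near (6.6, 6.0) before and (5.1, 4.1) after, so it travelled √(1.5² + 1.9²) ≈ 2.4 units.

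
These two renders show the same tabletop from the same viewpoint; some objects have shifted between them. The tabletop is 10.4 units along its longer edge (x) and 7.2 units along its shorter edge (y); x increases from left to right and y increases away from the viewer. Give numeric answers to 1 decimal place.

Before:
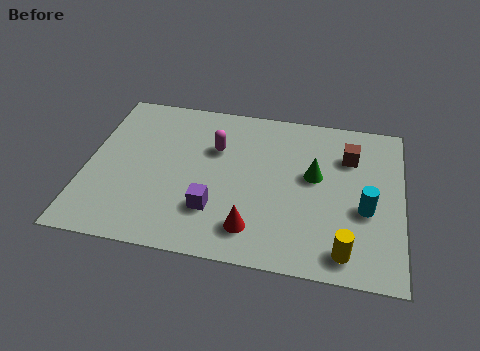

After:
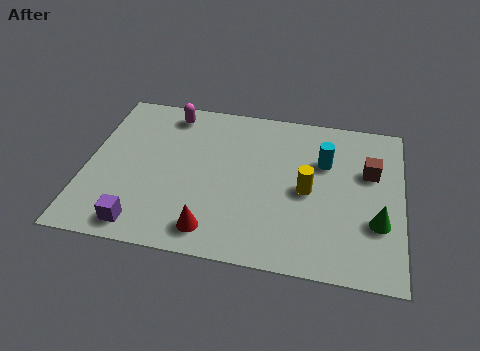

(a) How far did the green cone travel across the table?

2.7

From (7.5, 4.1) to (9.6, 2.4), the green cone covered √(2.1² + 1.7²) ≈ 2.7 units.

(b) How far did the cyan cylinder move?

2.4

The cyan cylinder moved from about (9.2, 2.9) to (7.8, 4.8), a distance of √(1.4² + 1.9²) ≈ 2.4.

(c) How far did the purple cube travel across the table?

2.5

The purple cube moved from about (4.3, 2.0) to (2.0, 0.9), a distance of √(2.3² + 1.1²) ≈ 2.5.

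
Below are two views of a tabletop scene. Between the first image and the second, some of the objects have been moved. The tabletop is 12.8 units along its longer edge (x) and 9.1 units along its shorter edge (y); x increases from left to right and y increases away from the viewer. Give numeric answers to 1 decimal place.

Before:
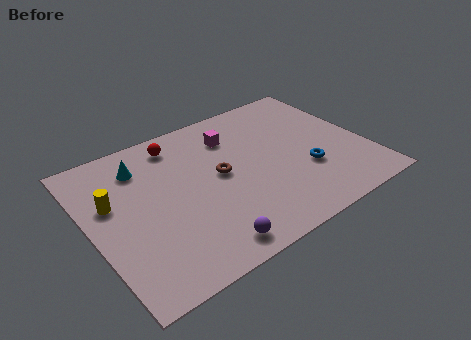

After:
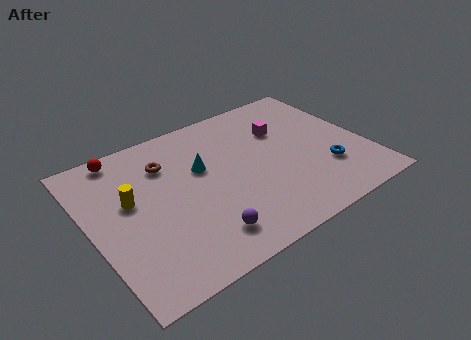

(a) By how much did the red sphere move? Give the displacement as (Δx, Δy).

(-2.5, 0.5)

The red sphere was at about (4.5, 7.7) and moved to about (2.0, 8.2).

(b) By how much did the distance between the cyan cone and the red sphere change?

+2.3

They were about 1.9 units apart before and 4.2 after — 2.3 units further apart.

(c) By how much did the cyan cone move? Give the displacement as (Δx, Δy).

(2.6, -1.5)

From the two frames, the cyan cone sits at roughly (2.7, 7.1) before and (5.3, 5.6) after.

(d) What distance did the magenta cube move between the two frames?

2.4

The magenta cube was near (7.0, 6.9) before and (9.3, 6.2) after, so it travelled √(2.3² + 0.7²) ≈ 2.4 units.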